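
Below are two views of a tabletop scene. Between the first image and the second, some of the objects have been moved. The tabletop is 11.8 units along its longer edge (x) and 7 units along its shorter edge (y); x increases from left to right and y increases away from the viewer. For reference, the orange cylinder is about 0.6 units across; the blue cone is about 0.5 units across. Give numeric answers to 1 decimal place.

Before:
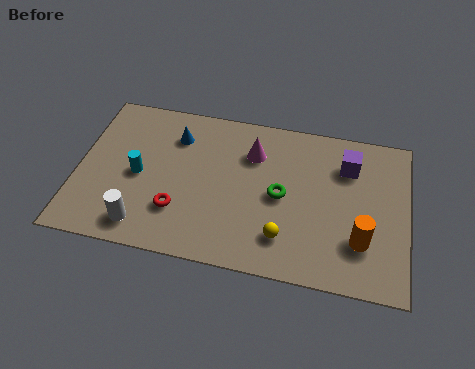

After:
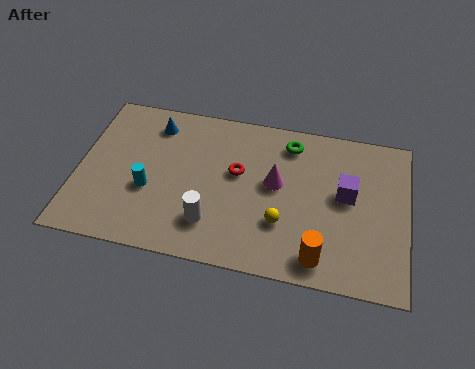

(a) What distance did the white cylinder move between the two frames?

2.5

From (2.5, 1.1) to (4.9, 1.7), the white cylinder covered √(2.4² + 0.6²) ≈ 2.5 units.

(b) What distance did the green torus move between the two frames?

2.4

The green torus moved from about (7.3, 3.4) to (7.5, 5.8), a distance of √(0.2² + 2.4²) ≈ 2.4.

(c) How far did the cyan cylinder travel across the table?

0.7

The cyan cylinder was near (2.2, 3.3) before and (2.6, 2.7) after, so it travelled √(0.4² + 0.6²) ≈ 0.7 units.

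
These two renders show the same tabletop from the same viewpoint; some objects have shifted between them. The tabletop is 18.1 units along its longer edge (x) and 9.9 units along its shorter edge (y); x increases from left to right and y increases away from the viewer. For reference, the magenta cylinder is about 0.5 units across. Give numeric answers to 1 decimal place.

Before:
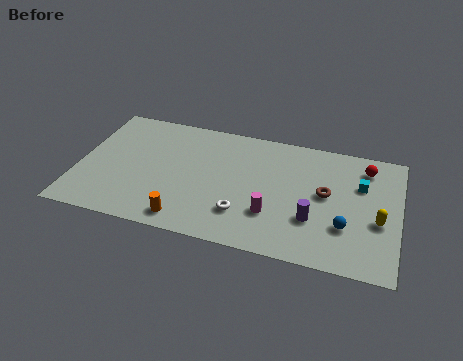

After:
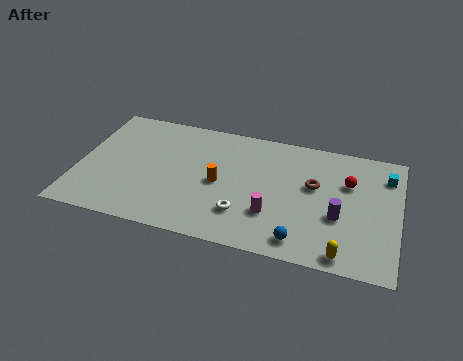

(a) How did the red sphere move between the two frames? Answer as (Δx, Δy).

(-0.9, -1.5)

From the two frames, the red sphere sits at roughly (16.1, 8.1) before and (15.2, 6.6) after.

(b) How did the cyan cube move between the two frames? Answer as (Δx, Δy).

(1.4, 1.1)

From the two frames, the cyan cube sits at roughly (15.9, 6.6) before and (17.3, 7.7) after.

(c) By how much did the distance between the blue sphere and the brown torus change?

+1.9

Before: roughly 2.6 units apart; after: 4.5. That's 1.9 units further apart.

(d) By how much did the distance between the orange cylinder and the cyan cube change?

-1.1

They were about 10.9 units apart before and 9.8 after — 1.1 units closer together.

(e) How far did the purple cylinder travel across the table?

1.5

The purple cylinder was near (13.4, 3.2) before and (14.8, 3.8) after, so it travelled √(1.4² + 0.6²) ≈ 1.5 units.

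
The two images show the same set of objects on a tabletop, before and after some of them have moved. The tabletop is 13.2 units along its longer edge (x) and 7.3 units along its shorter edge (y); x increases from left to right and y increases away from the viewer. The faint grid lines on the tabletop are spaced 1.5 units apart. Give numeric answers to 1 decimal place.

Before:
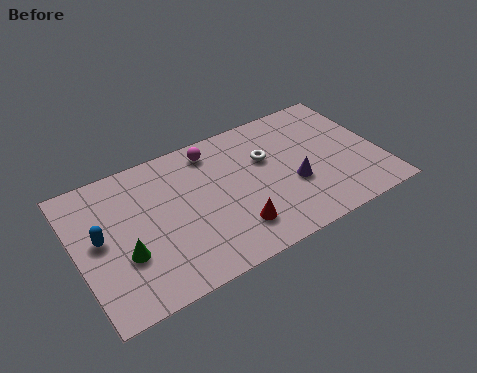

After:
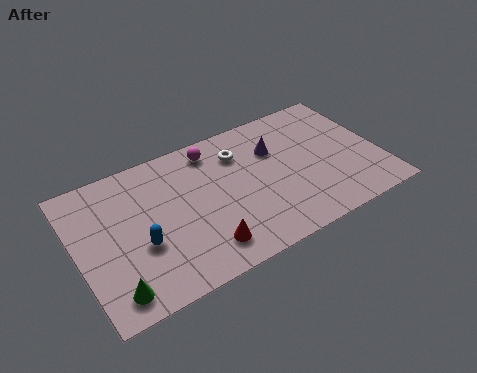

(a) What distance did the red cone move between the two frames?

1.4

The red cone moved from about (6.5, 1.7) to (5.1, 1.4), a distance of √(1.4² + 0.3²) ≈ 1.4.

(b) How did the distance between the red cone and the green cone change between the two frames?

-0.8

The distance was about 4.7 in the first image and 3.9 in the second, so they moved 0.8 units closer together.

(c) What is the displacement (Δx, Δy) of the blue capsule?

(1.6, -1.1)

The blue capsule started near (1.0, 3.9) and ended near (2.6, 2.8).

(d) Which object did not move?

the magenta sphere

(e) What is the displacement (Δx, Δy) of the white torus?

(-1.1, 0.8)

The white torus was at about (8.4, 4.7) and moved to about (7.3, 5.5).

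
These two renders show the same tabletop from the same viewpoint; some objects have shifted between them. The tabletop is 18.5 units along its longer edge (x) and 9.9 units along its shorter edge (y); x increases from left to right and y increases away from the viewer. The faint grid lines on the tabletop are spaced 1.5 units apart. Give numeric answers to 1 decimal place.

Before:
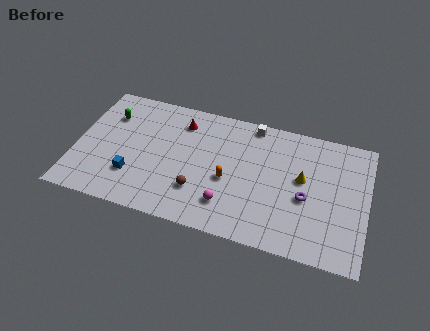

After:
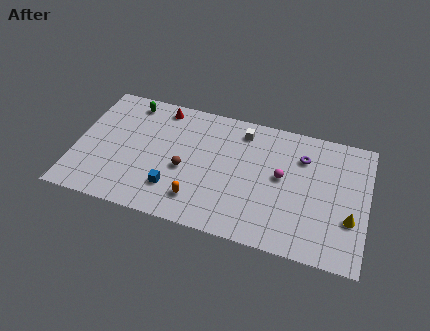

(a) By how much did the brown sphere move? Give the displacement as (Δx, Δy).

(-1.0, 1.4)

From the two frames, the brown sphere sits at roughly (8.0, 2.8) before and (7.0, 4.2) after.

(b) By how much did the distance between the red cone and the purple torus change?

+0.3

Before: roughly 9.0 units apart; after: 9.3. That's 0.3 units further apart.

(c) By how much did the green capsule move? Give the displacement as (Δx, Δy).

(1.2, 1.4)

The green capsule started near (1.9, 7.2) and ended near (3.1, 8.6).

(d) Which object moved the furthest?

the magenta sphere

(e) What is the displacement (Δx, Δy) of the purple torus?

(-0.4, 3.1)

The purple torus was at about (14.7, 4.2) and moved to about (14.3, 7.3).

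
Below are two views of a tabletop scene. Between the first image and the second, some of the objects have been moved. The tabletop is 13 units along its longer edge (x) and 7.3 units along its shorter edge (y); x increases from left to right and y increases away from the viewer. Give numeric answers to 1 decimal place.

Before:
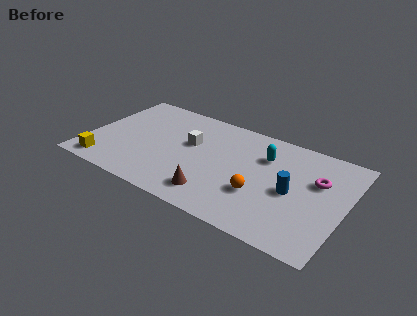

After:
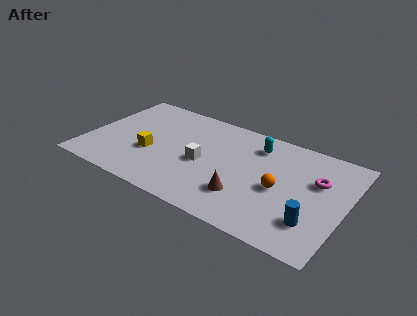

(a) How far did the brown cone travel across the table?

1.5

The brown cone was near (6.8, 1.4) before and (8.2, 2.0) after, so it travelled √(1.4² + 0.6²) ≈ 1.5 units.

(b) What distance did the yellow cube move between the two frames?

2.8

The yellow cube was near (1.2, 1.0) before and (3.3, 2.8) after, so it travelled √(2.1² + 1.8²) ≈ 2.8 units.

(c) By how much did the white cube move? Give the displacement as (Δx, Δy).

(0.8, -1.1)

The white cube started near (5.1, 4.4) and ended near (5.9, 3.3).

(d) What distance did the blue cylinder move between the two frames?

1.9

From (10.4, 3.4) to (11.6, 1.9), the blue cylinder covered √(1.2² + 1.5²) ≈ 1.9 units.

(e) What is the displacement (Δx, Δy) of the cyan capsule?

(-0.5, 0.6)

The cyan capsule was at about (8.8, 5.2) and moved to about (8.3, 5.8).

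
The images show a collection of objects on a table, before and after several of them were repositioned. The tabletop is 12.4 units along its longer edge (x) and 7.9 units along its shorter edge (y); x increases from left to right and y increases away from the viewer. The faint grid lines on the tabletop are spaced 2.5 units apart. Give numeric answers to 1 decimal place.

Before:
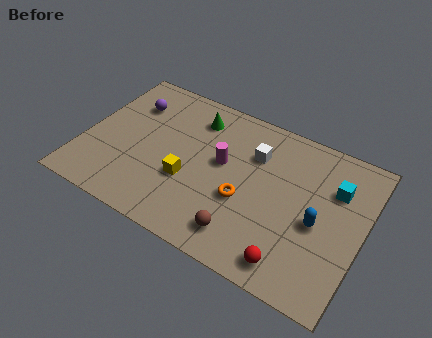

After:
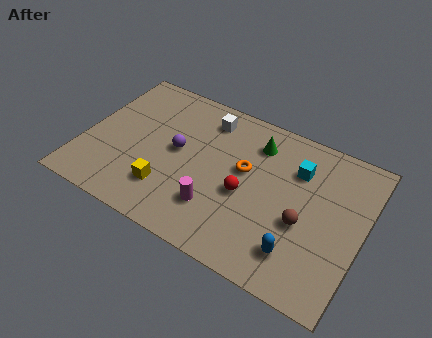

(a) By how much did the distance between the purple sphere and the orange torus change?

-3.2

They were about 6.2 units apart before and 3.0 after — 3.2 units closer together.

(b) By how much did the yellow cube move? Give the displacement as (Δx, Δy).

(-0.8, -0.9)

The yellow cube started near (4.8, 2.9) and ended near (4.0, 2.0).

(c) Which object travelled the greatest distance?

the red sphere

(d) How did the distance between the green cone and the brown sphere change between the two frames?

-1.8

They were about 5.7 units apart before and 3.9 after — 1.8 units closer together.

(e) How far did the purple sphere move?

2.9

The purple sphere was near (1.7, 5.8) before and (4.1, 4.2) after, so it travelled √(2.4² + 1.6²) ≈ 2.9 units.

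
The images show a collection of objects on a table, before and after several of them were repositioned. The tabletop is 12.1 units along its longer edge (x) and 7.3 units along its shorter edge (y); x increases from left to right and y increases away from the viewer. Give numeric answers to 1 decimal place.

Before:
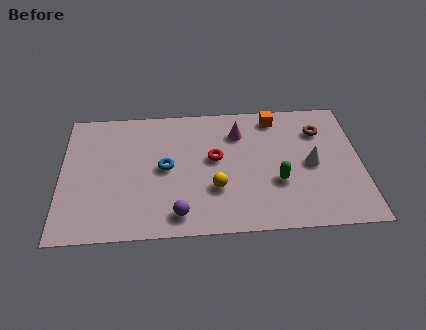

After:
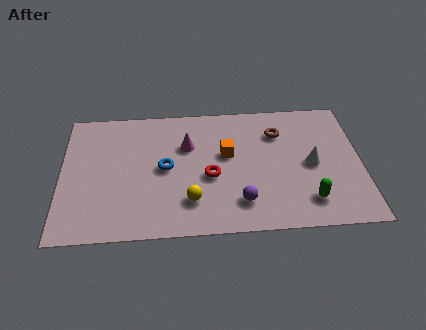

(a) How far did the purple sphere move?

2.5

The purple sphere moved from about (4.7, 1.1) to (7.2, 1.6), a distance of √(2.5² + 0.5²) ≈ 2.5.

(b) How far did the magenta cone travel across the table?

2.2

From (7.2, 5.5) to (5.1, 4.9), the magenta cone covered √(2.1² + 0.6²) ≈ 2.2 units.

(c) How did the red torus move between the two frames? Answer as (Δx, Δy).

(-0.2, -1.0)

The red torus started near (6.2, 4.1) and ended near (6.0, 3.1).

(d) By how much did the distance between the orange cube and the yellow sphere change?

-1.7

The distance was about 4.6 in the first image and 2.9 in the second, so they moved 1.7 units closer together.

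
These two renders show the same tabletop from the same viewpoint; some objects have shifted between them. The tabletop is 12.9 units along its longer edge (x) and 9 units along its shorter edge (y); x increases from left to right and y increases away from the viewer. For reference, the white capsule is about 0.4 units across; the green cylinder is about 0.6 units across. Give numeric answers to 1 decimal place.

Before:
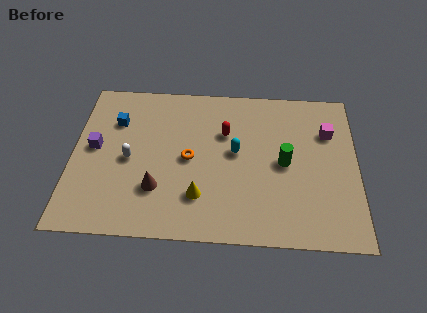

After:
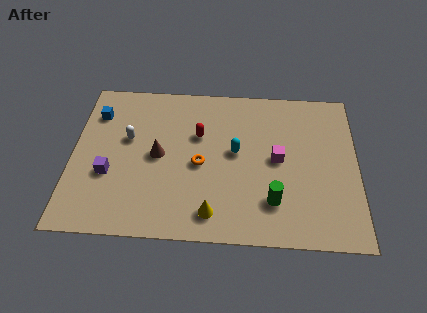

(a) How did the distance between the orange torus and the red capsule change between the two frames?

-0.6

They were about 2.3 units apart before and 1.7 after — 0.6 units closer together.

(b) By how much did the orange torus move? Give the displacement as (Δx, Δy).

(0.5, -0.3)

From the two frames, the orange torus sits at roughly (5.3, 4.4) before and (5.8, 4.1) after.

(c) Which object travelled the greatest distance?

the magenta cube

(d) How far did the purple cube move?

1.7

The purple cube was near (1.0, 4.8) before and (1.7, 3.3) after, so it travelled √(0.7² + 1.5²) ≈ 1.7 units.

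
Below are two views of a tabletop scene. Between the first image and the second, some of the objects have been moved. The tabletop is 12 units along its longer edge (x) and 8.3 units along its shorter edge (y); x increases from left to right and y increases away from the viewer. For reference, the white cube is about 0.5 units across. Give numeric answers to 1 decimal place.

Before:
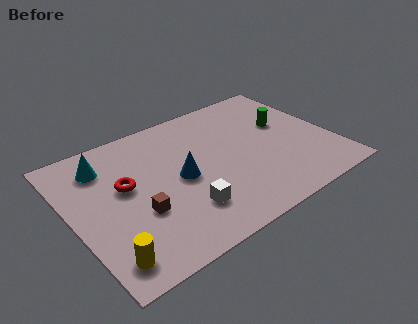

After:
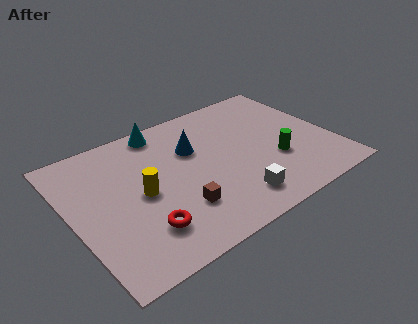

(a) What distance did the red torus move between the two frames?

2.8

The red torus was near (2.5, 4.8) before and (2.8, 2.0) after, so it travelled √(0.3² + 2.8²) ≈ 2.8 units.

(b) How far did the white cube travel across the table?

2.3

From (4.7, 2.1) to (6.9, 1.5), the white cube covered √(2.2² + 0.6²) ≈ 2.3 units.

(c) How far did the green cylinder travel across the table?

2.3

From (10.1, 5.0) to (9.2, 2.9), the green cylinder covered √(0.9² + 2.1²) ≈ 2.3 units.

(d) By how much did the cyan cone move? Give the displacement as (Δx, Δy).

(2.9, 0.9)

The cyan cone was at about (1.8, 6.5) and moved to about (4.7, 7.4).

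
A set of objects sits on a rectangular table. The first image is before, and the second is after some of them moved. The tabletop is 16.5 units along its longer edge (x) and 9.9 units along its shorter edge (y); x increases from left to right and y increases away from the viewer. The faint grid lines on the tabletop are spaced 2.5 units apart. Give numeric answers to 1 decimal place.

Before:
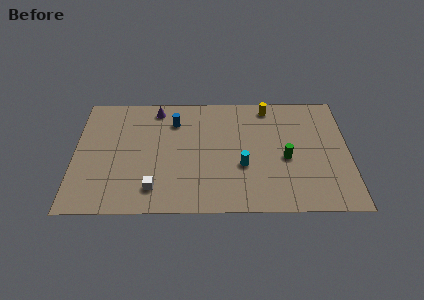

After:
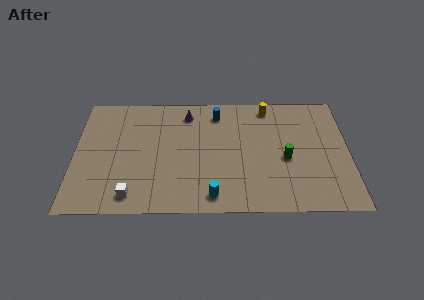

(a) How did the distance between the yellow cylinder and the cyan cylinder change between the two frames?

+2.9

They were about 5.2 units apart before and 8.1 after — 2.9 units further apart.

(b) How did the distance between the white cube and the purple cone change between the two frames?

+0.9

The distance was about 6.7 in the first image and 7.6 in the second, so they moved 0.9 units further apart.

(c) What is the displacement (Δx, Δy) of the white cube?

(-1.3, -0.5)

The white cube was at about (4.8, 1.9) and moved to about (3.5, 1.4).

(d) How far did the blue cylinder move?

2.7

The blue cylinder moved from about (6.0, 7.5) to (8.6, 8.2), a distance of √(2.6² + 0.7²) ≈ 2.7.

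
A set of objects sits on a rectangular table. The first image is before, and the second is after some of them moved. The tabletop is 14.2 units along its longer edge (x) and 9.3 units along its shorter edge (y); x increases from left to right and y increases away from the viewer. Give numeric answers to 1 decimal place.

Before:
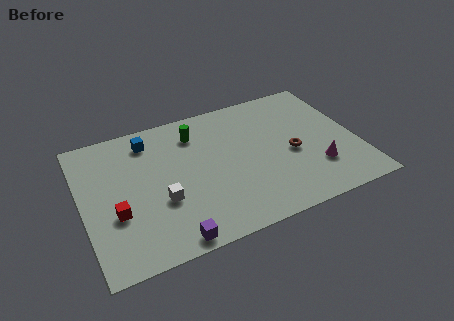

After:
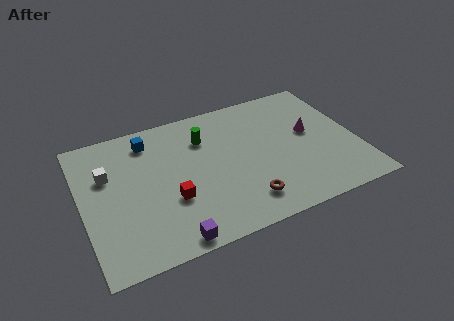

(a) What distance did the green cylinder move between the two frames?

0.6

The green cylinder moved from about (6.1, 7.3) to (6.5, 6.8), a distance of √(0.4² + 0.5²) ≈ 0.6.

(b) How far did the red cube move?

2.8

The red cube was near (1.6, 3.4) before and (4.4, 3.3) after, so it travelled √(2.8² + 0.1²) ≈ 2.8 units.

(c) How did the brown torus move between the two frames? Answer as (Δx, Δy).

(-2.8, -2.3)

The brown torus started near (10.8, 4.1) and ended near (8.0, 1.8).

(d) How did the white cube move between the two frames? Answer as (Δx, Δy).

(-2.5, 2.7)

From the two frames, the white cube sits at roughly (3.9, 3.4) before and (1.4, 6.1) after.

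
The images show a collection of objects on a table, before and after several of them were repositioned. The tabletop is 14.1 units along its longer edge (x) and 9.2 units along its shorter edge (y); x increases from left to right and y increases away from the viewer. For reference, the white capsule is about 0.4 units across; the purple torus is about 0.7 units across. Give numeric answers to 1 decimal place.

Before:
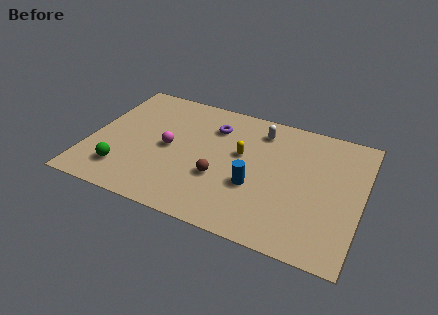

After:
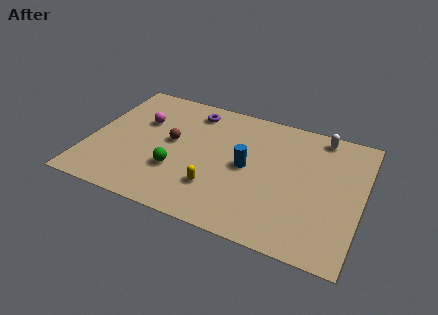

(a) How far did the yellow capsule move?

3.1

The yellow capsule was near (7.8, 5.4) before and (6.8, 2.5) after, so it travelled √(1.0² + 2.9²) ≈ 3.1 units.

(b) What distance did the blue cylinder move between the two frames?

1.3

From (8.7, 3.4) to (8.2, 4.6), the blue cylinder covered √(0.5² + 1.2²) ≈ 1.3 units.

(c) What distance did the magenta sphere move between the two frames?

2.2

From (4.1, 4.5) to (2.5, 6.0), the magenta sphere covered √(1.6² + 1.5²) ≈ 2.2 units.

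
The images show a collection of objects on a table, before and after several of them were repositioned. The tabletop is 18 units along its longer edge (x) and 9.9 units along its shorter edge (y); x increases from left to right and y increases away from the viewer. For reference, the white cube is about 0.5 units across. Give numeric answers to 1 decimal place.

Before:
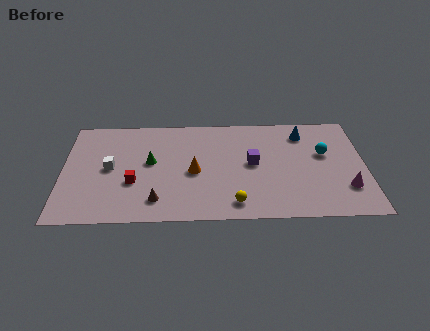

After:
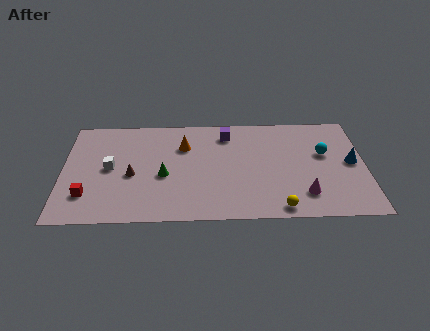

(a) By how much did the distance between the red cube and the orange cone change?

+3.6

Before: roughly 3.7 units apart; after: 7.3. That's 3.6 units further apart.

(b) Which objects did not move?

the cyan sphere and the white cube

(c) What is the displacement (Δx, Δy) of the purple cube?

(-1.5, 2.9)

The purple cube started near (11.3, 5.2) and ended near (9.8, 8.1).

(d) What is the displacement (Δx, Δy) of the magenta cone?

(-2.5, -0.5)

The magenta cone was at about (16.8, 2.7) and moved to about (14.3, 2.2).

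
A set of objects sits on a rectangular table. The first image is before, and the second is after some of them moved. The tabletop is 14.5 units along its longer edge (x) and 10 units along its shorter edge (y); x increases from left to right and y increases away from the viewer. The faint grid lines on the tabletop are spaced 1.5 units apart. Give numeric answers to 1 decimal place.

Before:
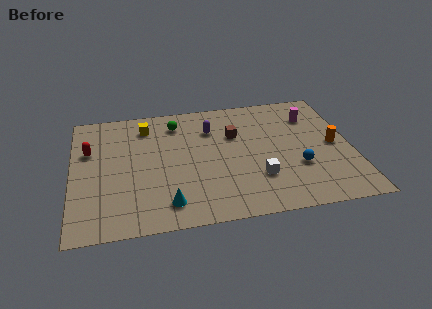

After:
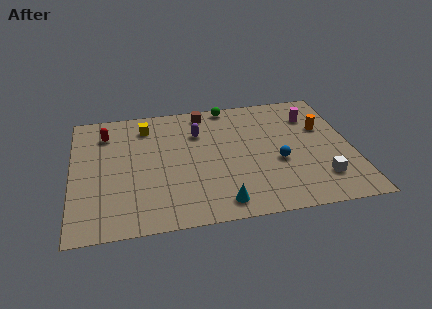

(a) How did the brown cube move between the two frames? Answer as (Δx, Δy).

(-1.5, 2.2)

From the two frames, the brown cube sits at roughly (8.5, 6.6) before and (7.0, 8.8) after.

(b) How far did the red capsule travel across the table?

1.6

The red capsule moved from about (0.9, 6.5) to (1.8, 7.8), a distance of √(0.9² + 1.3²) ≈ 1.6.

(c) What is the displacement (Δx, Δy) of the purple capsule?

(-0.7, -0.2)

From the two frames, the purple capsule sits at roughly (7.3, 7.3) before and (6.6, 7.1) after.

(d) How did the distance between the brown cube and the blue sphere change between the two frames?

+1.5

The distance was about 4.5 in the first image and 6.0 in the second, so they moved 1.5 units further apart.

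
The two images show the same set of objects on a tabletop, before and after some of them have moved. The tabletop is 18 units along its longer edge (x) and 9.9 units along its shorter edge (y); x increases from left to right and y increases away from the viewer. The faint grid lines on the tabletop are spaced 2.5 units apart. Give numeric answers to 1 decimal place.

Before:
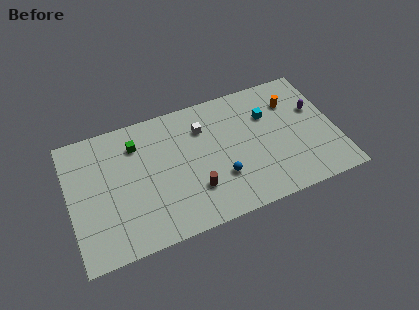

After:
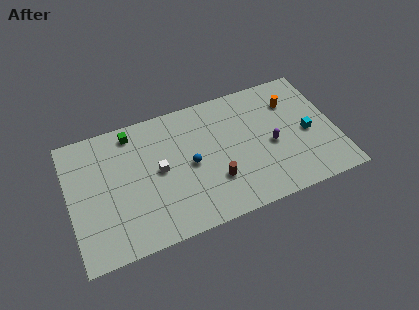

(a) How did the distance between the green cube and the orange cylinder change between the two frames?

+0.3

The distance was about 10.6 in the first image and 10.9 in the second, so they moved 0.3 units further apart.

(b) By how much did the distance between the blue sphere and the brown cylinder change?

+0.5

The distance was about 1.8 in the first image and 2.3 in the second, so they moved 0.5 units further apart.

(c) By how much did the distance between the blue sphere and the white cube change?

-2.2

They were about 4.3 units apart before and 2.1 after — 2.2 units closer together.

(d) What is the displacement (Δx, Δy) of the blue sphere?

(-1.9, 1.7)

From the two frames, the blue sphere sits at roughly (10.0, 3.1) before and (8.1, 4.8) after.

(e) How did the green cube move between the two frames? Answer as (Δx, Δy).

(-0.2, 1.0)

The green cube started near (4.7, 7.6) and ended near (4.5, 8.6).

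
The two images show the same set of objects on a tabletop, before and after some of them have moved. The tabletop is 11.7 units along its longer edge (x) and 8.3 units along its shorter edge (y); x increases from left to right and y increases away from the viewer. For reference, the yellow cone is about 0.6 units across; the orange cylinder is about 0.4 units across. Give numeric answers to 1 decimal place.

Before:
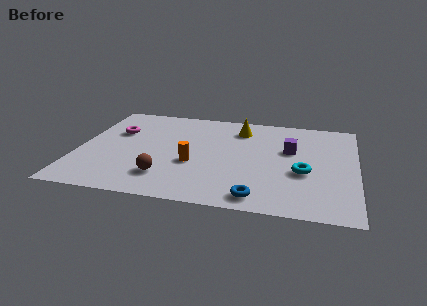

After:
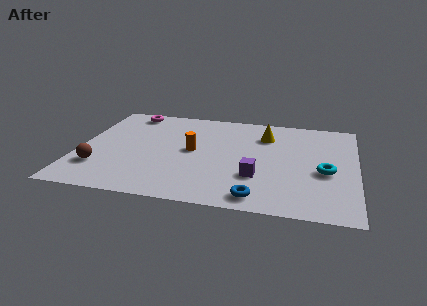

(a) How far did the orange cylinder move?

1.1

From (4.9, 3.2) to (4.8, 4.3), the orange cylinder covered √(0.1² + 1.1²) ≈ 1.1 units.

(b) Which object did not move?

the blue torus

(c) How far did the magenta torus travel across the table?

1.9

From (1.5, 5.4) to (1.9, 7.3), the magenta torus covered √(0.4² + 1.9²) ≈ 1.9 units.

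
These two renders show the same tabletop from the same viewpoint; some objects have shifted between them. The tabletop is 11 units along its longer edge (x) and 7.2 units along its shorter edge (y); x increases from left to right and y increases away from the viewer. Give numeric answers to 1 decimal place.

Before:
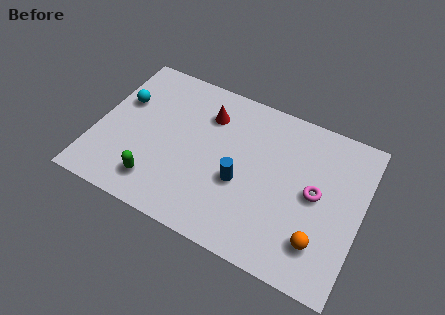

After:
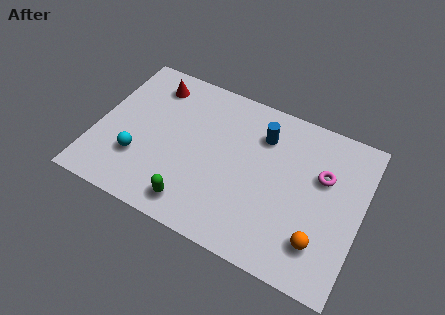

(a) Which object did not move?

the orange sphere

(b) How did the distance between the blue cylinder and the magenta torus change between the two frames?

-0.4

The distance was about 3.1 in the first image and 2.7 in the second, so they moved 0.4 units closer together.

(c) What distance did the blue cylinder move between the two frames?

2.6

The blue cylinder moved from about (6.1, 2.9) to (6.7, 5.4), a distance of √(0.6² + 2.5²) ≈ 2.6.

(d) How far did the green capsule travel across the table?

1.6

The green capsule was near (2.8, 1.4) before and (4.4, 1.1) after, so it travelled √(1.6² + 0.3²) ≈ 1.6 units.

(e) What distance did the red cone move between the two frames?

2.5

From (4.4, 5.4) to (2.0, 5.9), the red cone covered √(2.4² + 0.5²) ≈ 2.5 units.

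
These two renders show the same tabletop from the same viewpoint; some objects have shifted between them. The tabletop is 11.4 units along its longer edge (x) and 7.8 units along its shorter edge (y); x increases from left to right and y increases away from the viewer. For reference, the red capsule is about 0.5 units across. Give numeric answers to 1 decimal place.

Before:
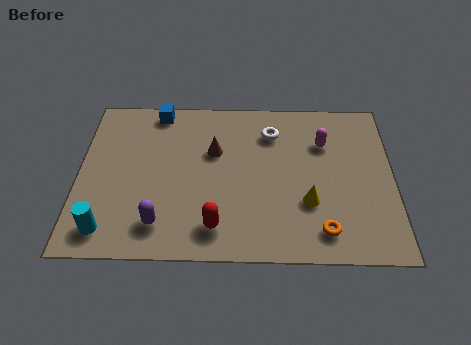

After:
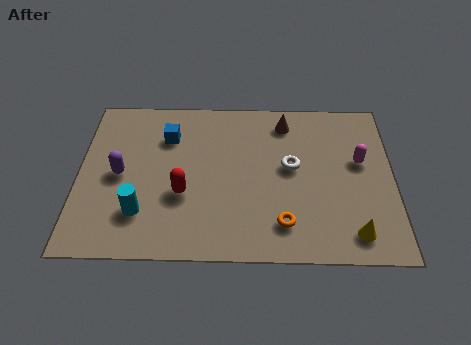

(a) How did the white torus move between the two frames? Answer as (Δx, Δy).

(0.7, -1.7)

The white torus was at about (7.0, 6.0) and moved to about (7.7, 4.3).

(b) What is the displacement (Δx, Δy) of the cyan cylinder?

(1.2, 0.8)

From the two frames, the cyan cylinder sits at roughly (1.1, 1.2) before and (2.3, 2.0) after.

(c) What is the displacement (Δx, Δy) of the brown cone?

(2.6, 1.5)

The brown cone was at about (4.9, 5.0) and moved to about (7.5, 6.5).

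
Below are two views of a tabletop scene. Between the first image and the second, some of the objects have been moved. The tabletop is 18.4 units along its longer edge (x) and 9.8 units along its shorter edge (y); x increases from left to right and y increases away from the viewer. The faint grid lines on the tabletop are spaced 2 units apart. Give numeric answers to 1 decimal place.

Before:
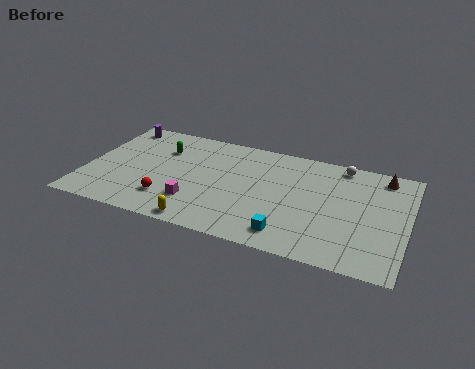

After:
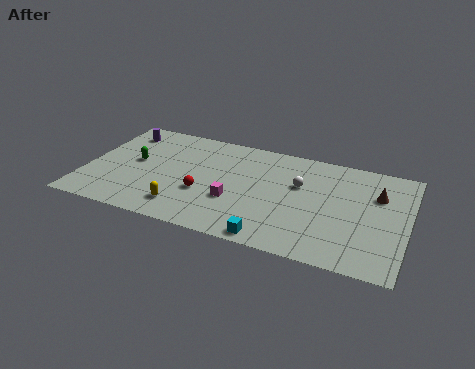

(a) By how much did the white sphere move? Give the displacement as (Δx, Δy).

(-2.2, -2.6)

From the two frames, the white sphere sits at roughly (14.4, 8.8) before and (12.2, 6.2) after.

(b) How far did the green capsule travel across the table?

2.2

The green capsule was near (4.1, 7.0) before and (2.7, 5.3) after, so it travelled √(1.4² + 1.7²) ≈ 2.2 units.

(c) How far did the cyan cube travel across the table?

1.1

From (12.0, 1.6) to (11.1, 0.9), the cyan cube covered √(0.9² + 0.7²) ≈ 1.1 units.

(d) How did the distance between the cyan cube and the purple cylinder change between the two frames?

-0.9

They were about 12.8 units apart before and 11.9 after — 0.9 units closer together.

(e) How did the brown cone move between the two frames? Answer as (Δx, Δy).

(-0.2, -1.8)

The brown cone was at about (16.8, 8.5) and moved to about (16.6, 6.7).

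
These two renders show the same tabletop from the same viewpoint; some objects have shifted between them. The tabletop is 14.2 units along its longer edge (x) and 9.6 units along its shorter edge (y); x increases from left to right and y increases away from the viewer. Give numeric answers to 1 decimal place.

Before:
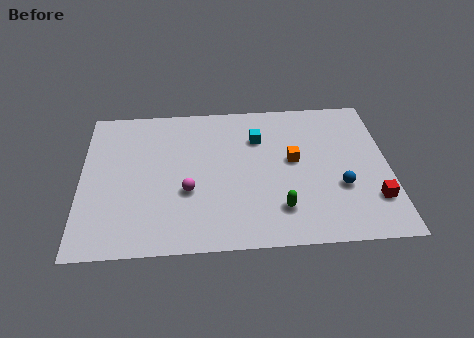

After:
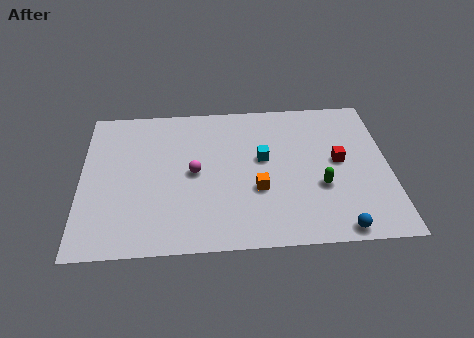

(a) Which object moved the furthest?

the red cube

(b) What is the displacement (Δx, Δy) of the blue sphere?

(-0.2, -2.6)

From the two frames, the blue sphere sits at roughly (11.9, 3.4) before and (11.7, 0.8) after.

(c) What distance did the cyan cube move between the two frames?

1.4

The cyan cube moved from about (8.2, 6.9) to (8.4, 5.5), a distance of √(0.2² + 1.4²) ≈ 1.4.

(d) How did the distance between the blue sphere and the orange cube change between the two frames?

+1.7

They were about 2.8 units apart before and 4.5 after — 1.7 units further apart.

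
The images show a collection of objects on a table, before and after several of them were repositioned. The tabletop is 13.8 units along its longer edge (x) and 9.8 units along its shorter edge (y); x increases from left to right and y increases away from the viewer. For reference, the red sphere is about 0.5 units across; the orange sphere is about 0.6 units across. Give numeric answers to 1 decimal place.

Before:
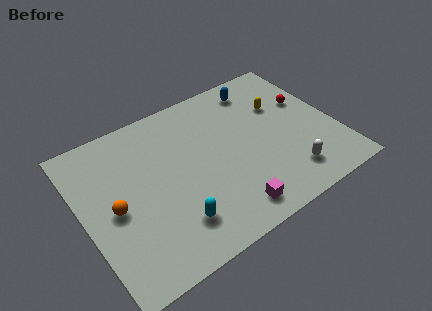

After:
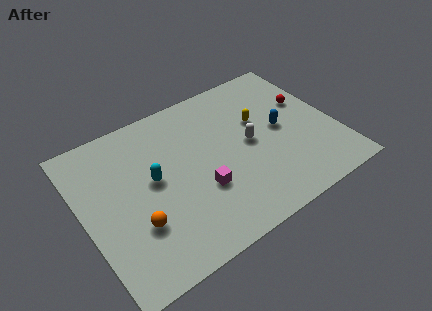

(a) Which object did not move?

the red sphere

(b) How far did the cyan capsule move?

3.2

The cyan capsule was near (4.4, 2.2) before and (3.8, 5.3) after, so it travelled √(0.6² + 3.1²) ≈ 3.2 units.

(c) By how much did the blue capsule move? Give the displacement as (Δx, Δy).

(0.6, -3.3)

From the two frames, the blue capsule sits at roughly (10.3, 8.3) before and (10.9, 5.0) after.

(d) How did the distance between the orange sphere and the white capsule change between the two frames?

-2.7

They were about 9.5 units apart before and 6.8 after — 2.7 units closer together.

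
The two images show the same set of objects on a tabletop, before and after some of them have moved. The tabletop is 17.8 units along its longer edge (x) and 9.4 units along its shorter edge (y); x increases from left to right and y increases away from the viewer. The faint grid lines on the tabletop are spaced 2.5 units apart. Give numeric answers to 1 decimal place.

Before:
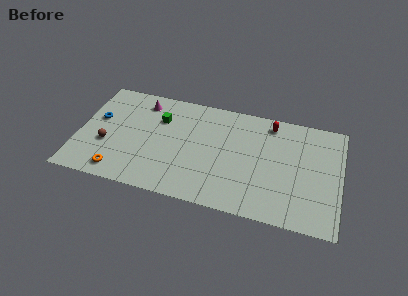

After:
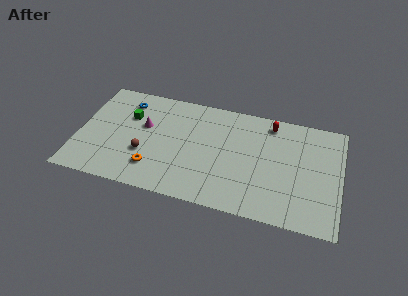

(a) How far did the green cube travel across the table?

2.1

The green cube moved from about (5.4, 6.6) to (3.3, 6.3), a distance of √(2.1² + 0.3²) ≈ 2.1.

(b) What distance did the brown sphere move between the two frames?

2.6

The brown sphere moved from about (2.0, 3.5) to (4.6, 3.3), a distance of √(2.6² + 0.2²) ≈ 2.6.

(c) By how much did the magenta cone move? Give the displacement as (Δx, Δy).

(0.3, -2.1)

The magenta cone was at about (4.1, 7.8) and moved to about (4.4, 5.7).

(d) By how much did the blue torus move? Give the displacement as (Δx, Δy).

(1.8, 2.0)

The blue torus started near (1.2, 5.6) and ended near (3.0, 7.6).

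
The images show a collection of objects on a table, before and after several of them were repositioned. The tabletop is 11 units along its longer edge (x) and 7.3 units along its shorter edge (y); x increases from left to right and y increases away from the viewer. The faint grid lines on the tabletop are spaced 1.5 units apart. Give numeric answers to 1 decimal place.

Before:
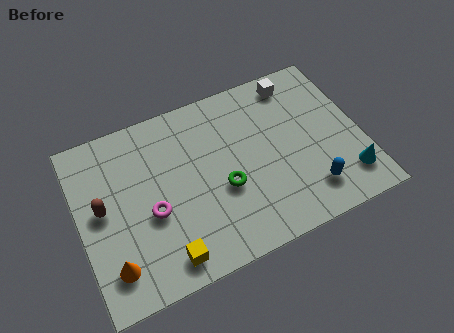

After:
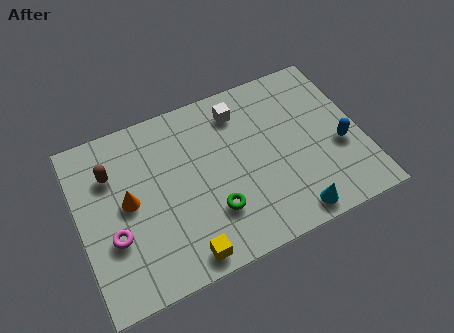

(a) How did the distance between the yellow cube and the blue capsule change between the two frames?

+1.0

The distance was about 5.7 in the first image and 6.7 in the second, so they moved 1.0 units further apart.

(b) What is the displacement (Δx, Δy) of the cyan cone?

(-2.3, -0.7)

The cyan cone was at about (10.2, 1.5) and moved to about (7.9, 0.8).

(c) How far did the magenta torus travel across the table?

1.6

The magenta torus was near (2.7, 3.0) before and (1.2, 2.6) after, so it travelled √(1.5² + 0.4²) ≈ 1.6 units.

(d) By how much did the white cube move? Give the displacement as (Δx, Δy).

(-2.3, -0.4)

The white cube was at about (8.8, 6.3) and moved to about (6.5, 5.9).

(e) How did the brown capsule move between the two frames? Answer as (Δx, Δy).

(0.5, 1.3)

The brown capsule was at about (0.9, 3.9) and moved to about (1.4, 5.2).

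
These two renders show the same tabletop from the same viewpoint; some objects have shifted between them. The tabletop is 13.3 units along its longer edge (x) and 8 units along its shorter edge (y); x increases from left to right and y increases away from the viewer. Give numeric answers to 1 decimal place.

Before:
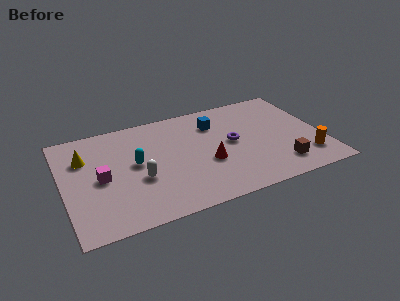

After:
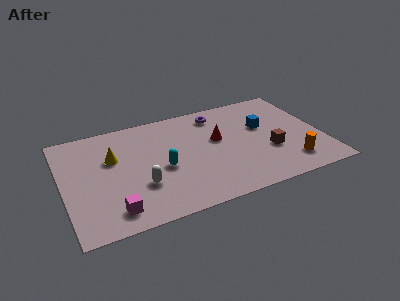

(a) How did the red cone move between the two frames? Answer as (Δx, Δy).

(0.7, 1.6)

The red cone was at about (7.3, 3.1) and moved to about (8.0, 4.7).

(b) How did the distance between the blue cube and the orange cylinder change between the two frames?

-2.6

The distance was about 6.0 in the first image and 3.4 in the second, so they moved 2.6 units closer together.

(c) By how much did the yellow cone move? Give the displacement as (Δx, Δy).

(1.4, -0.5)

The yellow cone started near (1.2, 5.6) and ended near (2.6, 5.1).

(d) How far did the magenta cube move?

2.5

From (1.9, 3.8) to (2.3, 1.3), the magenta cube covered √(0.4² + 2.5²) ≈ 2.5 units.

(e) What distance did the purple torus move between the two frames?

2.5

From (8.7, 4.2) to (8.2, 6.7), the purple torus covered √(0.5² + 2.5²) ≈ 2.5 units.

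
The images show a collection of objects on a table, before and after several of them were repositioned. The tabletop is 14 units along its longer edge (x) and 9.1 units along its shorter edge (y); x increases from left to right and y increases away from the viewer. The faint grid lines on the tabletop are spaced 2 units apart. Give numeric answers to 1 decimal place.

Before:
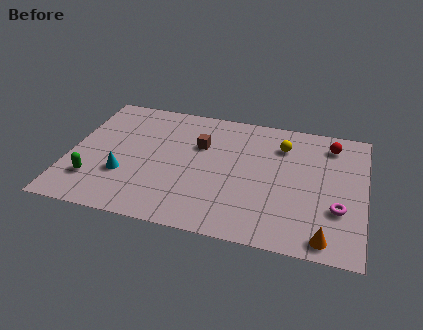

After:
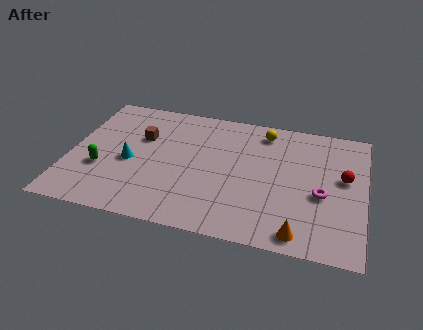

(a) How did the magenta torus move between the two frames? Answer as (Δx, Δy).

(-0.8, 0.8)

The magenta torus was at about (12.8, 3.0) and moved to about (12.0, 3.8).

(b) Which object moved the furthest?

the brown cube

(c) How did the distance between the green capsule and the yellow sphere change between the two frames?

-1.1

They were about 9.8 units apart before and 8.7 after — 1.1 units closer together.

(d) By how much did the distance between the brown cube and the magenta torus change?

+1.6

Before: roughly 7.3 units apart; after: 8.9. That's 1.6 units further apart.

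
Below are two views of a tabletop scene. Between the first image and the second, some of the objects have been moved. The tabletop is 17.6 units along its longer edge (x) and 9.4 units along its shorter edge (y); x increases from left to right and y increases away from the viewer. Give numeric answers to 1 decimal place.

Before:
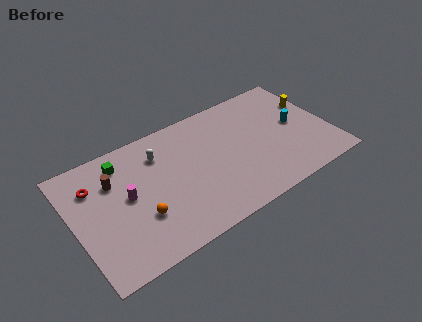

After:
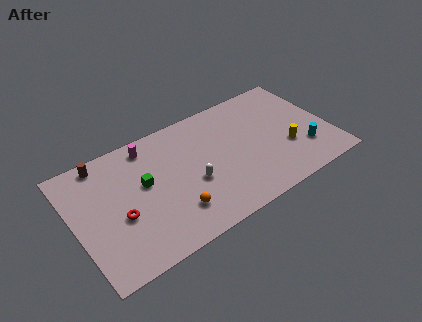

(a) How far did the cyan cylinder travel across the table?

2.3

The cyan cylinder was near (15.4, 4.9) before and (15.6, 2.6) after, so it travelled √(0.2² + 2.3²) ≈ 2.3 units.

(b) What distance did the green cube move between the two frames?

2.6

The green cube was near (3.6, 7.7) before and (4.8, 5.4) after, so it travelled √(1.2² + 2.3²) ≈ 2.6 units.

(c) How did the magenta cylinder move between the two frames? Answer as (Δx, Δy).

(1.9, 3.1)

The magenta cylinder started near (3.6, 5.0) and ended near (5.5, 8.1).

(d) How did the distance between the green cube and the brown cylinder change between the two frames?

+2.5

They were about 1.3 units apart before and 3.8 after — 2.5 units further apart.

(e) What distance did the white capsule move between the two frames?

3.8

The white capsule was near (6.1, 7.1) before and (7.9, 3.8) after, so it travelled √(1.8² + 3.3²) ≈ 3.8 units.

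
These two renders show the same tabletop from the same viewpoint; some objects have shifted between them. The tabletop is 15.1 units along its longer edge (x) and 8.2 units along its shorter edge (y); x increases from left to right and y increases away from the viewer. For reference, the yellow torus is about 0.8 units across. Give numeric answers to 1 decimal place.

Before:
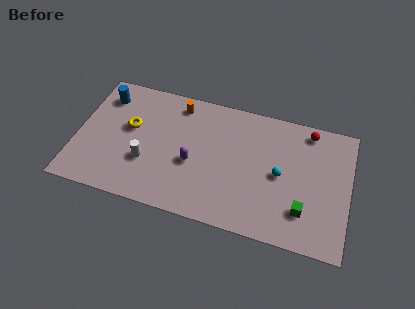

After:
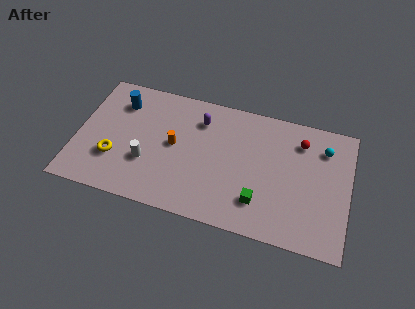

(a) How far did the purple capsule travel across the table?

2.9

From (6.5, 3.4) to (6.7, 6.3), the purple capsule covered √(0.2² + 2.9²) ≈ 2.9 units.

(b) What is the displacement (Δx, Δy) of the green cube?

(-2.4, -0.1)

The green cube started near (12.7, 2.1) and ended near (10.3, 2.0).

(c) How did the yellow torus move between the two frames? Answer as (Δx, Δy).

(-0.7, -2.2)

The yellow torus started near (2.9, 4.8) and ended near (2.2, 2.6).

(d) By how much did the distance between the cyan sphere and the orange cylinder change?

+1.8

Before: roughly 6.6 units apart; after: 8.4. That's 1.8 units further apart.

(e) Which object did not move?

the white cylinder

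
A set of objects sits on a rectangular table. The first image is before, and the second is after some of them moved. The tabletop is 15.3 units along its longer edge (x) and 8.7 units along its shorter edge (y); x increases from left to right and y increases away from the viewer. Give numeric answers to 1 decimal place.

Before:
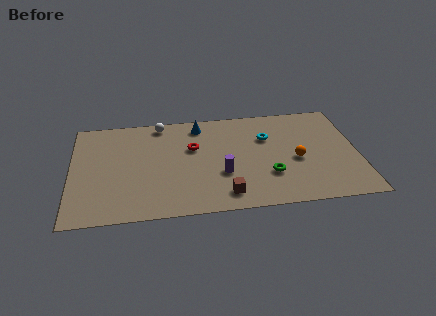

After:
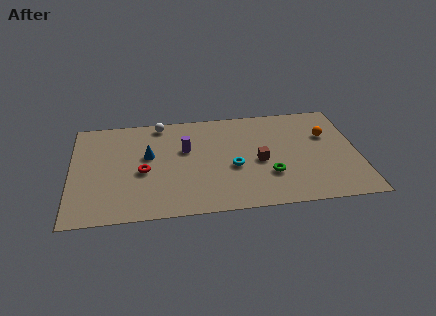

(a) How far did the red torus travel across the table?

3.2

The red torus was near (6.5, 5.5) before and (3.8, 3.8) after, so it travelled √(2.7² + 1.7²) ≈ 3.2 units.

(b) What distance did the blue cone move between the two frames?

3.6

The blue cone moved from about (6.9, 7.4) to (4.1, 5.1), a distance of √(2.8² + 2.3²) ≈ 3.6.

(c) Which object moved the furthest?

the blue cone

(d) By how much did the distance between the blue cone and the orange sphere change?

+3.4

They were about 6.2 units apart before and 9.6 after — 3.4 units further apart.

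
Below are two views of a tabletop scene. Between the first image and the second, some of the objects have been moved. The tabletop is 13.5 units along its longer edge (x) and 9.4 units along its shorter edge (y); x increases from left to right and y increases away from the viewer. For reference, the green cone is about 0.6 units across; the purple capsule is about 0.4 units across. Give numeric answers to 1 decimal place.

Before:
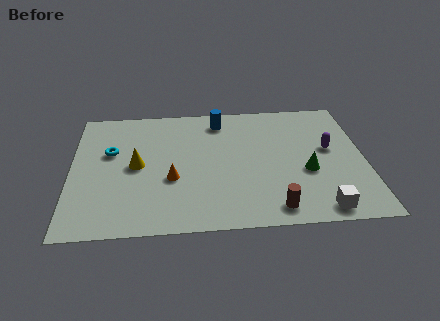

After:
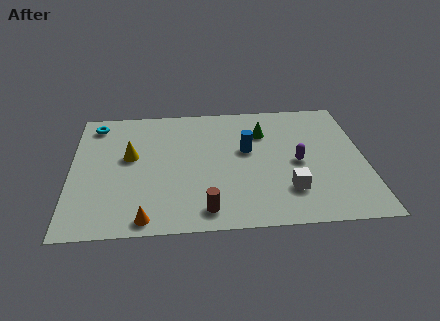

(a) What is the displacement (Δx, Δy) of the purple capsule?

(-1.5, -0.9)

From the two frames, the purple capsule sits at roughly (11.9, 5.3) before and (10.4, 4.4) after.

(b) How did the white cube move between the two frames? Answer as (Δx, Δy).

(-1.4, 1.4)

The white cube was at about (11.3, 1.0) and moved to about (9.9, 2.4).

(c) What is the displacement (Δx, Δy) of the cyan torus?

(-0.7, 2.2)

The cyan torus was at about (1.8, 5.8) and moved to about (1.1, 8.0).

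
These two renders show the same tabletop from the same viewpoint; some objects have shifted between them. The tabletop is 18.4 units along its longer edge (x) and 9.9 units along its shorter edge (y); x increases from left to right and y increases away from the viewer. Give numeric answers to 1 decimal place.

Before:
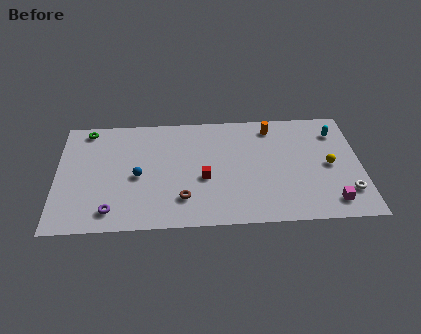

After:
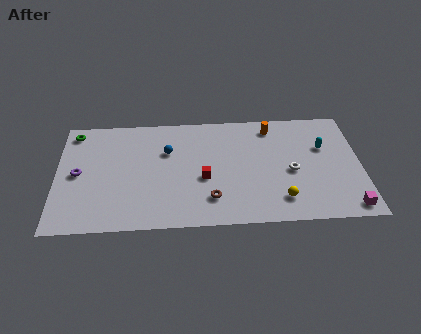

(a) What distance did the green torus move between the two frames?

0.8

The green torus was near (1.8, 8.8) before and (1.0, 8.6) after, so it travelled √(0.8² + 0.2²) ≈ 0.8 units.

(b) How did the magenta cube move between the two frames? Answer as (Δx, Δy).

(1.0, -0.5)

The magenta cube was at about (16.5, 1.6) and moved to about (17.5, 1.1).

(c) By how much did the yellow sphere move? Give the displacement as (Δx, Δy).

(-3.0, -2.8)

The yellow sphere was at about (16.5, 4.8) and moved to about (13.5, 2.0).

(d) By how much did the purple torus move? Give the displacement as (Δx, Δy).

(-2.0, 3.3)

The purple torus started near (3.3, 1.6) and ended near (1.3, 4.9).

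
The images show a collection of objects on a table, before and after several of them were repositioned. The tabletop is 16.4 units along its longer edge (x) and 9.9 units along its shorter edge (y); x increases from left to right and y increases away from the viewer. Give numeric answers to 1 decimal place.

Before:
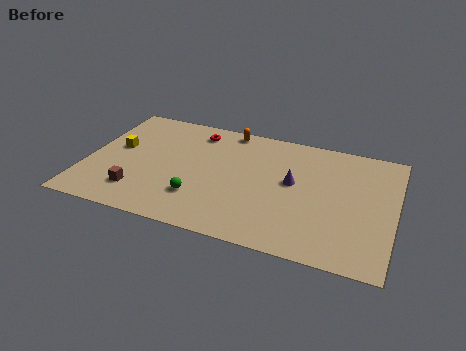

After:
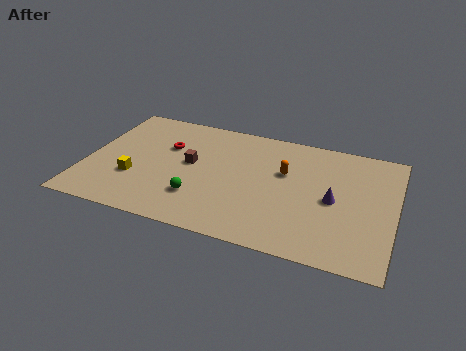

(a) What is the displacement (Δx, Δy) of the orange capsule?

(3.3, -2.8)

The orange capsule was at about (7.2, 9.0) and moved to about (10.5, 6.2).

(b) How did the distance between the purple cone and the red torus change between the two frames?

+3.1

They were about 6.2 units apart before and 9.3 after — 3.1 units further apart.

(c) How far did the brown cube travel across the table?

4.1

From (3.0, 2.2) to (5.5, 5.4), the brown cube covered √(2.5² + 3.2²) ≈ 4.1 units.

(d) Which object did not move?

the green sphere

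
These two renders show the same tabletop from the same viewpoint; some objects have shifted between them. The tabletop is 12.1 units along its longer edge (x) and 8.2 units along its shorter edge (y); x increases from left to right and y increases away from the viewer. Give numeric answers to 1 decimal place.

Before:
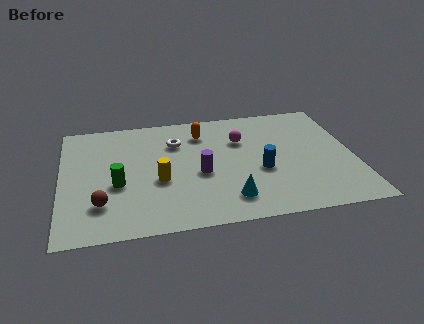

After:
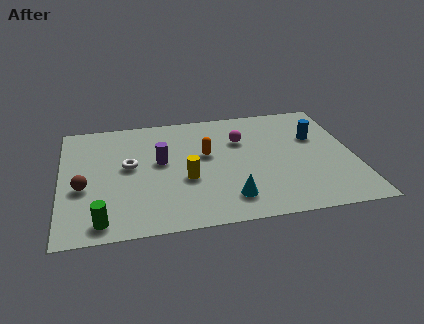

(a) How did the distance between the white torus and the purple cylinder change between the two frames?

-1.3

Before: roughly 2.6 units apart; after: 1.3. That's 1.3 units closer together.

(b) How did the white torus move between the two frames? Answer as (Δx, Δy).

(-2.0, -1.4)

The white torus started near (4.8, 5.9) and ended near (2.8, 4.5).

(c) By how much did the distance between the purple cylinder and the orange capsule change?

-1.0

They were about 2.9 units apart before and 1.9 after — 1.0 units closer together.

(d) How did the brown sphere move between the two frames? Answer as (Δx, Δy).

(-0.7, 1.2)

The brown sphere was at about (1.6, 2.1) and moved to about (0.9, 3.3).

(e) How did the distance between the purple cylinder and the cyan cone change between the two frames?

+1.8

They were about 2.2 units apart before and 4.0 after — 1.8 units further apart.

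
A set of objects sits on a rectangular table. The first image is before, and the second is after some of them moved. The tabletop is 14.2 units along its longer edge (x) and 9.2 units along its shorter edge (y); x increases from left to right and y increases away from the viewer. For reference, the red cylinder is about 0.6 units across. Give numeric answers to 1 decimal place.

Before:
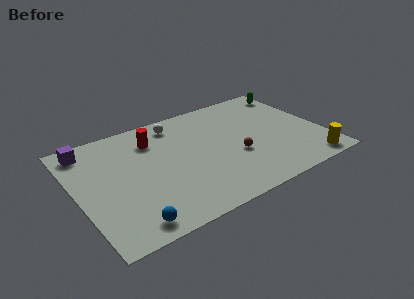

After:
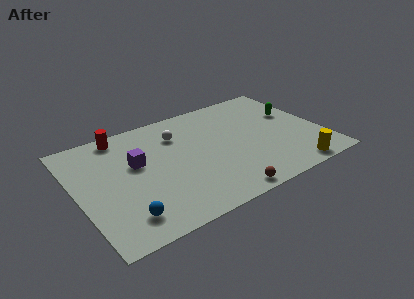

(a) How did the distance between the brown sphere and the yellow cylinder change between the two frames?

-0.4

The distance was about 4.6 in the first image and 4.2 in the second, so they moved 0.4 units closer together.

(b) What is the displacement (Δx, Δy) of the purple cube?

(2.5, -2.4)

The purple cube started near (1.0, 7.9) and ended near (3.5, 5.5).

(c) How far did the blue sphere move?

0.6

The blue sphere was near (2.4, 1.1) before and (2.2, 1.7) after, so it travelled √(0.2² + 0.6²) ≈ 0.6 units.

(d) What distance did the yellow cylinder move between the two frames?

1.0

The yellow cylinder was near (12.9, 1.0) before and (11.9, 0.9) after, so it travelled √(1.0² + 0.1²) ≈ 1.0 units.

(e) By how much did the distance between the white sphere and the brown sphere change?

+1.1

Before: roughly 5.1 units apart; after: 6.2. That's 1.1 units further apart.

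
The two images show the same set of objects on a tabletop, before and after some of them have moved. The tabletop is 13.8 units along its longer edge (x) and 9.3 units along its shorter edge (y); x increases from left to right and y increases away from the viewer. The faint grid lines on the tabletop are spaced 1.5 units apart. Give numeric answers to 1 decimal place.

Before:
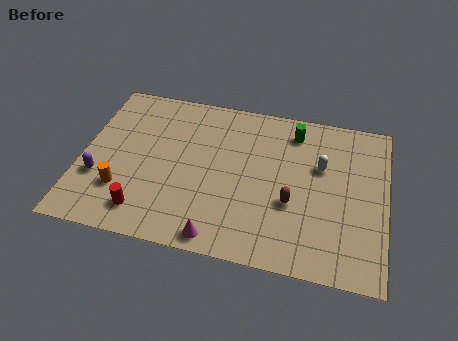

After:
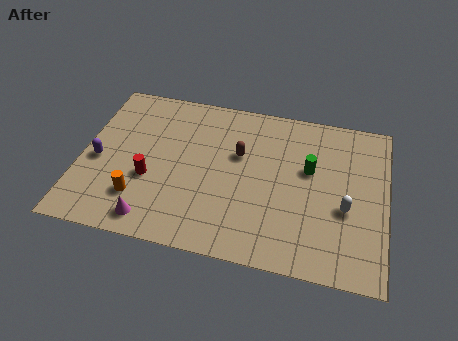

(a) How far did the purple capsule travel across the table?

1.0

The purple capsule was near (0.9, 3.1) before and (0.8, 4.1) after, so it travelled √(0.1² + 1.0²) ≈ 1.0 units.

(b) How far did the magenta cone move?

3.0

The magenta cone was near (6.5, 0.9) before and (3.5, 1.2) after, so it travelled √(3.0² + 0.3²) ≈ 3.0 units.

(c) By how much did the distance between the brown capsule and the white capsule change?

+2.6

Before: roughly 2.7 units apart; after: 5.3. That's 2.6 units further apart.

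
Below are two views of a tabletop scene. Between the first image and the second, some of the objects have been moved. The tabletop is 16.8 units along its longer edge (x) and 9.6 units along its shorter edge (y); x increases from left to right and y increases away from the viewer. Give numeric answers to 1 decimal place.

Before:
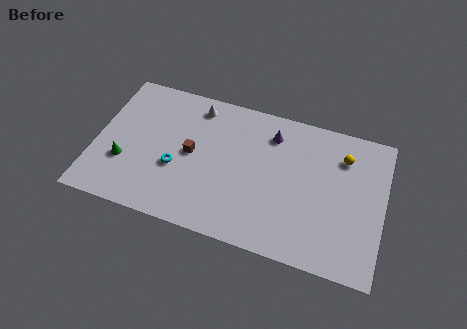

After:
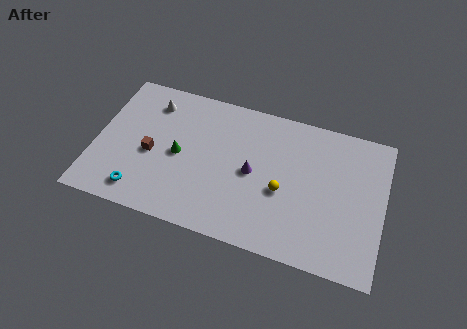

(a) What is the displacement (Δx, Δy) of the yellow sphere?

(-3.3, -3.3)

From the two frames, the yellow sphere sits at roughly (14.3, 7.3) before and (11.0, 4.0) after.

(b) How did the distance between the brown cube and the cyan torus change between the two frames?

+1.3

The distance was about 1.4 in the first image and 2.7 in the second, so they moved 1.3 units further apart.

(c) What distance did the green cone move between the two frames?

3.4

From (1.8, 3.2) to (4.9, 4.6), the green cone covered √(3.1² + 1.4²) ≈ 3.4 units.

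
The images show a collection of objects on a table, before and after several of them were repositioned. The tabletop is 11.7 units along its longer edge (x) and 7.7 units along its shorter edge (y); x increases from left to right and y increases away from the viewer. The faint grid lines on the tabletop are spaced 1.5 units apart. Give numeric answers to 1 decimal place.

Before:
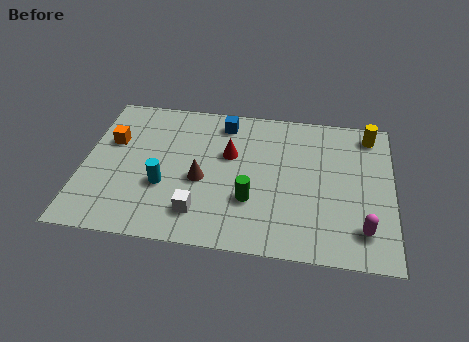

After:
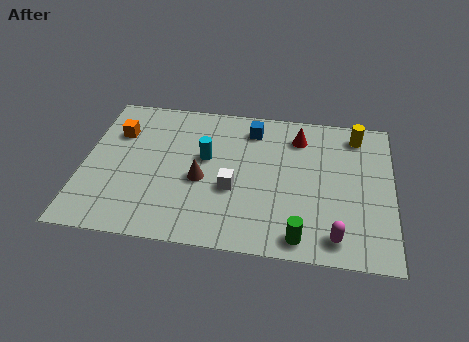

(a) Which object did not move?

the brown cone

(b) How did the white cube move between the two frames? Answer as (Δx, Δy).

(1.2, 1.4)

From the two frames, the white cube sits at roughly (4.5, 1.6) before and (5.7, 3.0) after.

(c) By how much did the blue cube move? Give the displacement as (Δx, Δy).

(1.1, -0.2)

The blue cube was at about (5.2, 6.5) and moved to about (6.3, 6.3).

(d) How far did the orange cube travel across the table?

0.5

From (1.0, 4.9) to (1.2, 5.4), the orange cube covered √(0.2² + 0.5²) ≈ 0.5 units.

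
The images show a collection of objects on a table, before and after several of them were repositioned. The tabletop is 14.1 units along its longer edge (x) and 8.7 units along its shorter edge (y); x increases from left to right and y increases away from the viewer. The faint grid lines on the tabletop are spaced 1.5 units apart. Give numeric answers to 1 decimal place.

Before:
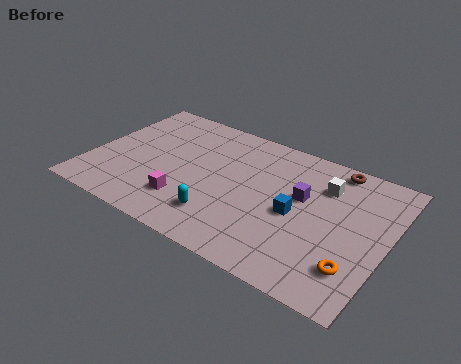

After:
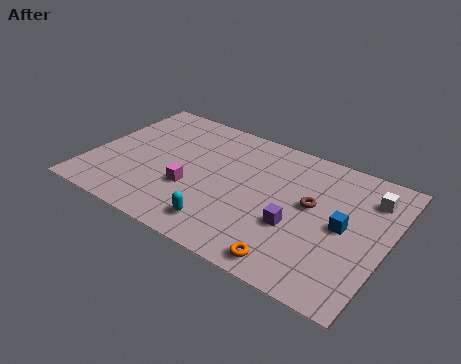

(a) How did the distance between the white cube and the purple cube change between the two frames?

+3.1

Before: roughly 1.5 units apart; after: 4.6. That's 3.1 units further apart.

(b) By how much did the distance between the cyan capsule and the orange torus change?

-2.9

The distance was about 6.3 in the first image and 3.4 in the second, so they moved 2.9 units closer together.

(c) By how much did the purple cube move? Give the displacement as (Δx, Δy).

(0.0, -2.0)

From the two frames, the purple cube sits at roughly (10.0, 5.2) before and (10.0, 3.2) after.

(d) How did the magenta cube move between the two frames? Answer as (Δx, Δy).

(0.1, 0.9)

From the two frames, the magenta cube sits at roughly (4.9, 2.2) before and (5.0, 3.1) after.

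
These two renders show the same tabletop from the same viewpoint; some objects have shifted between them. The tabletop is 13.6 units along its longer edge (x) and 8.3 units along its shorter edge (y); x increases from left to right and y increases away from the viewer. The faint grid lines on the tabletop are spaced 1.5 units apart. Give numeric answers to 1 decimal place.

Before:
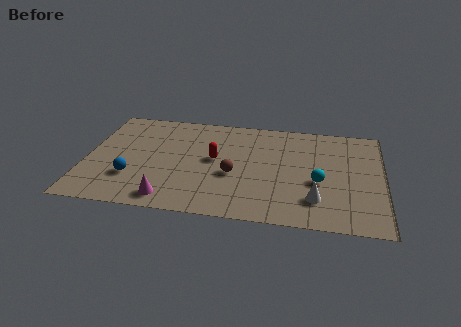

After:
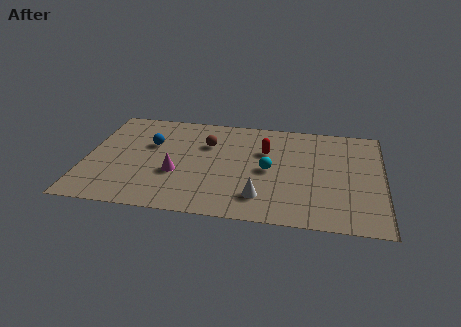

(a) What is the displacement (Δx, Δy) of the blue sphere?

(0.7, 2.8)

From the two frames, the blue sphere sits at roughly (2.2, 2.5) before and (2.9, 5.3) after.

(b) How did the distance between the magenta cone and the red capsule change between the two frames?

+0.8

They were about 3.9 units apart before and 4.7 after — 0.8 units further apart.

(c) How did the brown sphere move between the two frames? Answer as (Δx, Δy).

(-1.3, 2.3)

The brown sphere started near (6.8, 3.4) and ended near (5.5, 5.7).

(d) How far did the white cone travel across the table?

2.5

From (10.6, 2.0) to (8.1, 1.8), the white cone covered √(2.5² + 0.2²) ≈ 2.5 units.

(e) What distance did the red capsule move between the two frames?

2.5

From (5.9, 4.5) to (8.2, 5.5), the red capsule covered √(2.3² + 1.0²) ≈ 2.5 units.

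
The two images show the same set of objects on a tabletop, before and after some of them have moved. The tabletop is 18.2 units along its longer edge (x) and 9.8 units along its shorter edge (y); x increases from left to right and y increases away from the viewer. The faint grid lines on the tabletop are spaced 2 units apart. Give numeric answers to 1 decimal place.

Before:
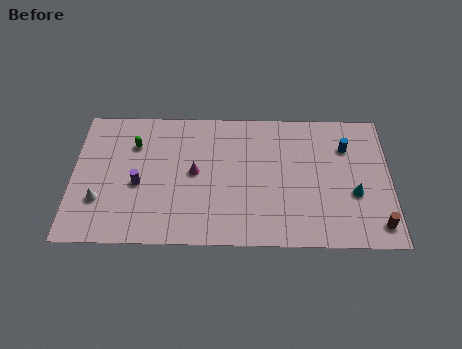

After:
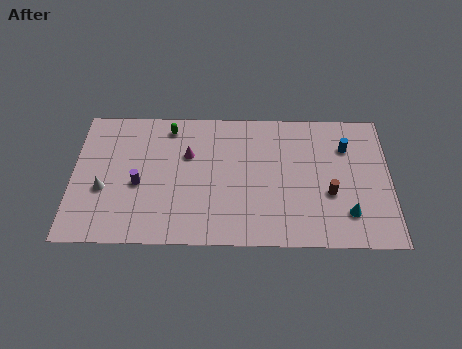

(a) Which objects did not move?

the blue cylinder and the purple cylinder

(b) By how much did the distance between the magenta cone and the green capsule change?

-1.7

The distance was about 4.0 in the first image and 2.3 in the second, so they moved 1.7 units closer together.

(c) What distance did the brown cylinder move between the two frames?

3.5

From (17.4, 1.5) to (14.7, 3.7), the brown cylinder covered √(2.7² + 2.2²) ≈ 3.5 units.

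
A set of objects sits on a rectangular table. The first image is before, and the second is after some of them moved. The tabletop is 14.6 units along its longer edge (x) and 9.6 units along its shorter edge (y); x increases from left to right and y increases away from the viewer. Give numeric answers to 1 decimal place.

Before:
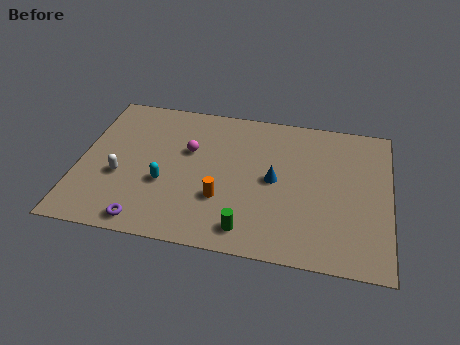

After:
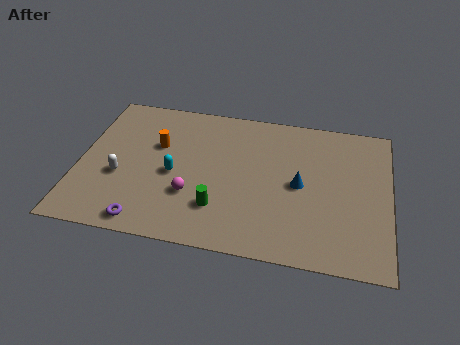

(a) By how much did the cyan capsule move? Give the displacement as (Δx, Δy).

(0.4, 0.7)

From the two frames, the cyan capsule sits at roughly (4.1, 3.6) before and (4.5, 4.3) after.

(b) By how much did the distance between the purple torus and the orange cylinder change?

+1.1

The distance was about 4.0 in the first image and 5.1 in the second, so they moved 1.1 units further apart.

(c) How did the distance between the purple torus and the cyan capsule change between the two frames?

+0.8

The distance was about 2.7 in the first image and 3.5 in the second, so they moved 0.8 units further apart.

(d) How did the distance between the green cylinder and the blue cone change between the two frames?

+0.7

Before: roughly 3.6 units apart; after: 4.3. That's 0.7 units further apart.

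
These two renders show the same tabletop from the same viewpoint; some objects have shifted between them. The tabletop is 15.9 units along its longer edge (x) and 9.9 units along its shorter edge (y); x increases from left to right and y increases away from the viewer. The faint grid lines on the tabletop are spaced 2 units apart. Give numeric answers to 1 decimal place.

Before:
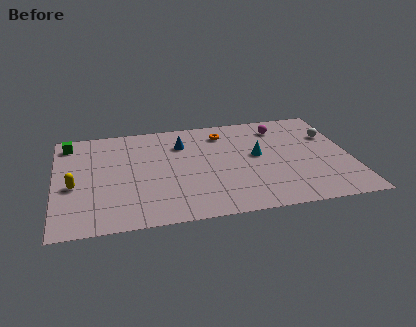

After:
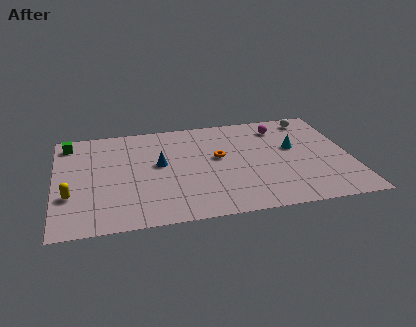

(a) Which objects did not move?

the green cube and the magenta sphere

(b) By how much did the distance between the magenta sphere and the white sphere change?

-1.1

Before: roughly 3.0 units apart; after: 1.9. That's 1.1 units closer together.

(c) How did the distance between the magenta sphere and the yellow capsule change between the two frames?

+0.5

The distance was about 11.9 in the first image and 12.4 in the second, so they moved 0.5 units further apart.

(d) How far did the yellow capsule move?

0.9

The yellow capsule moved from about (1.0, 4.2) to (0.8, 3.3), a distance of √(0.2² + 0.9²) ≈ 0.9.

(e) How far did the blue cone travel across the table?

2.2

The blue cone was near (6.9, 7.3) before and (5.6, 5.5) after, so it travelled √(1.3² + 1.8²) ≈ 2.2 units.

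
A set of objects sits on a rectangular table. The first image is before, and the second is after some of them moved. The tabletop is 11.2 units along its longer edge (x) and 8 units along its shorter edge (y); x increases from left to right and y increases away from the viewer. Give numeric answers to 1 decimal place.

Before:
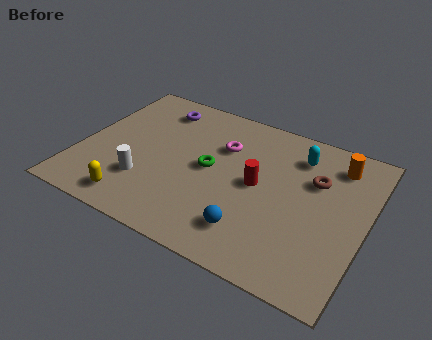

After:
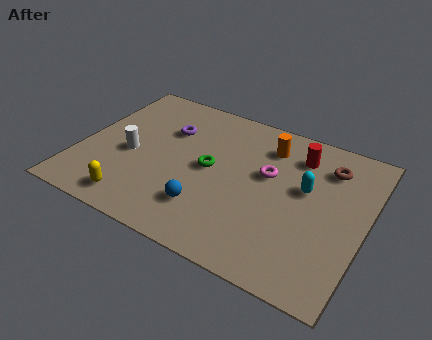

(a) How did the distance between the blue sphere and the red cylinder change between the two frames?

+2.8

They were about 2.4 units apart before and 5.2 after — 2.8 units further apart.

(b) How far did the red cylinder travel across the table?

2.6

From (7.0, 4.1) to (8.3, 6.3), the red cylinder covered √(1.3² + 2.2²) ≈ 2.6 units.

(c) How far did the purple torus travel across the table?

1.3

From (2.6, 6.6) to (3.2, 5.5), the purple torus covered √(0.6² + 1.1²) ≈ 1.3 units.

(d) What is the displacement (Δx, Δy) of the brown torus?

(0.4, 0.9)

From the two frames, the brown torus sits at roughly (9.1, 5.3) before and (9.5, 6.2) after.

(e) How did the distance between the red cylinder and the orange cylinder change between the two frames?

-2.5

The distance was about 3.7 in the first image and 1.2 in the second, so they moved 2.5 units closer together.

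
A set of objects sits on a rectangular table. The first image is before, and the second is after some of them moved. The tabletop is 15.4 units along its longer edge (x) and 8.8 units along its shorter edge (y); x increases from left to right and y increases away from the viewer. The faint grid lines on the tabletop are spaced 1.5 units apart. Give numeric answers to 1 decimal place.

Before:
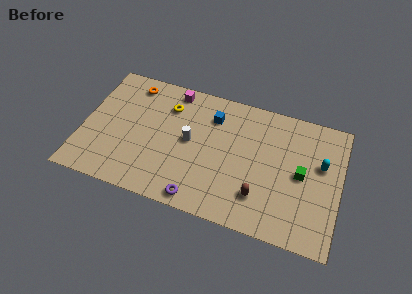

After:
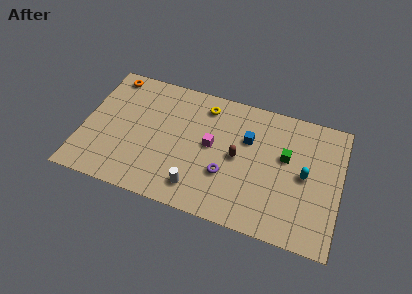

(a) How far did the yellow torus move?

2.3

The yellow torus moved from about (4.9, 6.6) to (7.1, 7.3), a distance of √(2.2² + 0.7²) ≈ 2.3.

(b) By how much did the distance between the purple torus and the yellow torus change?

-1.6

The distance was about 6.2 in the first image and 4.6 in the second, so they moved 1.6 units closer together.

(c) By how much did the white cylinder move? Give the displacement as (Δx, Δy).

(0.7, -3.0)

The white cylinder was at about (6.4, 4.6) and moved to about (7.1, 1.6).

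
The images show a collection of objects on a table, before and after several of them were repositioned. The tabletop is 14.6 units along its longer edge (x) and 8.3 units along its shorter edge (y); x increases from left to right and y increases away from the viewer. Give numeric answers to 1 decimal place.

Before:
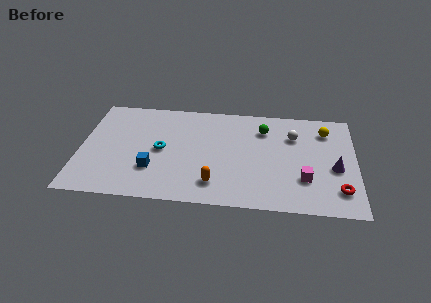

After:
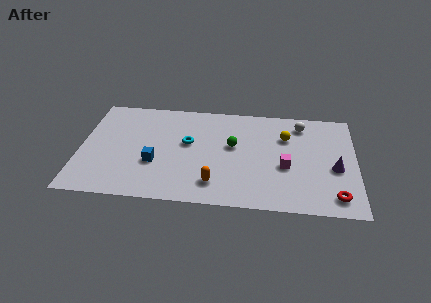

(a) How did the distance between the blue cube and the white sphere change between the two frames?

+0.5

They were about 8.1 units apart before and 8.6 after — 0.5 units further apart.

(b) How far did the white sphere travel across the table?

1.1

From (11.3, 5.9) to (11.7, 6.9), the white sphere covered √(0.4² + 1.0²) ≈ 1.1 units.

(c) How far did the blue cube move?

0.5

From (3.9, 2.5) to (4.0, 3.0), the blue cube covered √(0.1² + 0.5²) ≈ 0.5 units.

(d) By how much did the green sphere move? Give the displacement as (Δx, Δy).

(-1.6, -1.5)

The green sphere was at about (9.7, 6.3) and moved to about (8.1, 4.8).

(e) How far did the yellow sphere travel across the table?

2.2

The yellow sphere moved from about (13.0, 6.5) to (10.9, 5.8), a distance of √(2.1² + 0.7²) ≈ 2.2.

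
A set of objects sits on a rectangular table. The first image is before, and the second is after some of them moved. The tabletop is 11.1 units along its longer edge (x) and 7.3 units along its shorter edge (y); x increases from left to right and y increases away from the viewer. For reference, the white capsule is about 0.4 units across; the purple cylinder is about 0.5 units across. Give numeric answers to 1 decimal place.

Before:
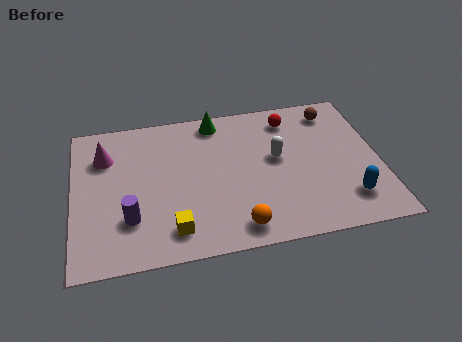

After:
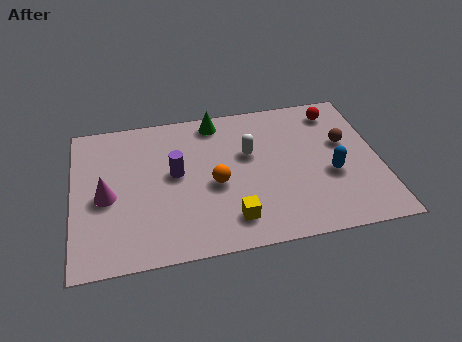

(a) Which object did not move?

the green cone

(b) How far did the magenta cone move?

2.0

The magenta cone was near (1.2, 5.3) before and (1.2, 3.3) after, so it travelled √(0.0² + 2.0²) ≈ 2.0 units.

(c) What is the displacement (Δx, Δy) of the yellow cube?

(2.1, 0.1)

From the two frames, the yellow cube sits at roughly (3.5, 1.3) before and (5.6, 1.4) after.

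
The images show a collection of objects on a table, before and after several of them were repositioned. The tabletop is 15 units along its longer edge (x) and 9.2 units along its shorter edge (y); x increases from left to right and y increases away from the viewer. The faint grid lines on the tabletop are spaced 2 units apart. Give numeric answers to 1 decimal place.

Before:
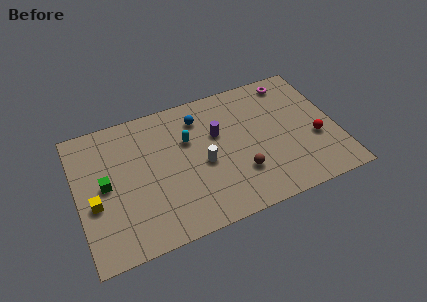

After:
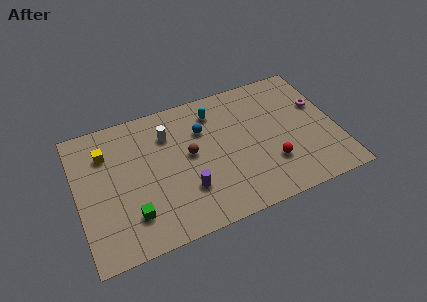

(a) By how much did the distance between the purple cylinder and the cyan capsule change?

+3.4

They were about 1.7 units apart before and 5.1 after — 3.4 units further apart.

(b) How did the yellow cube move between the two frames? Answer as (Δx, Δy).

(0.9, 3.1)

The yellow cube started near (0.9, 3.7) and ended near (1.8, 6.8).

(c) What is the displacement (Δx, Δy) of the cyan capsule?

(1.7, 1.4)

The cyan capsule was at about (6.5, 6.0) and moved to about (8.2, 7.4).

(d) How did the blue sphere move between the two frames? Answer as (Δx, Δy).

(0.1, -0.9)

The blue sphere was at about (7.3, 7.3) and moved to about (7.4, 6.4).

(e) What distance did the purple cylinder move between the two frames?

3.7

The purple cylinder moved from about (8.2, 5.8) to (6.1, 2.7), a distance of √(2.1² + 3.1²) ≈ 3.7.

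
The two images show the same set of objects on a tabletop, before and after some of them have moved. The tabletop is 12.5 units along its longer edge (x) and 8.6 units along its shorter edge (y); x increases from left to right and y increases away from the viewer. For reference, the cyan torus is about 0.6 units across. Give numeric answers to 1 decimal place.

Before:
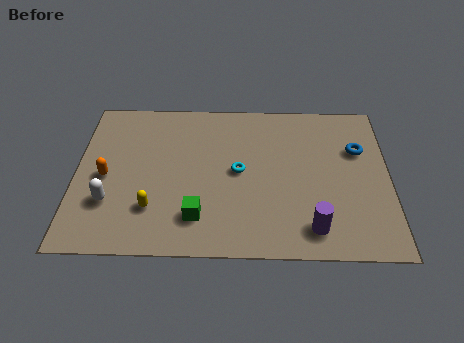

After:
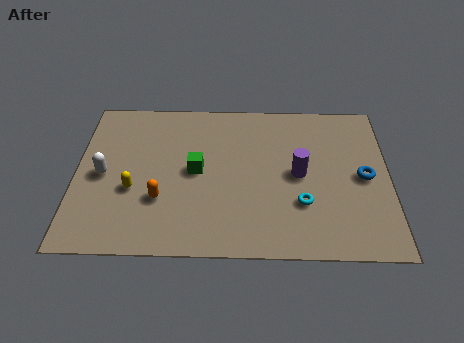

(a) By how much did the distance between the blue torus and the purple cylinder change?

-2.1

Before: roughly 4.7 units apart; after: 2.6. That's 2.1 units closer together.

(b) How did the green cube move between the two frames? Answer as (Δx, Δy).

(-0.1, 2.5)

From the two frames, the green cube sits at roughly (4.9, 1.9) before and (4.8, 4.4) after.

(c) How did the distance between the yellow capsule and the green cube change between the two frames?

+0.9

The distance was about 1.8 in the first image and 2.7 in the second, so they moved 0.9 units further apart.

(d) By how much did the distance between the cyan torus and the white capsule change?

+2.6

They were about 5.4 units apart before and 8.0 after — 2.6 units further apart.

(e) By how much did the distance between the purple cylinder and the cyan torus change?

-2.6

They were about 4.2 units apart before and 1.6 after — 2.6 units closer together.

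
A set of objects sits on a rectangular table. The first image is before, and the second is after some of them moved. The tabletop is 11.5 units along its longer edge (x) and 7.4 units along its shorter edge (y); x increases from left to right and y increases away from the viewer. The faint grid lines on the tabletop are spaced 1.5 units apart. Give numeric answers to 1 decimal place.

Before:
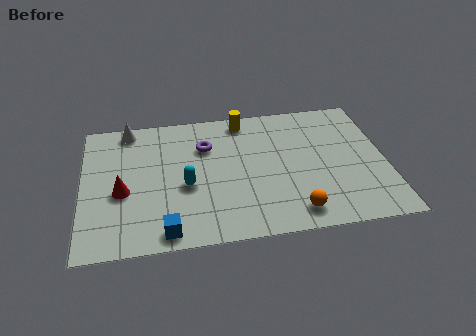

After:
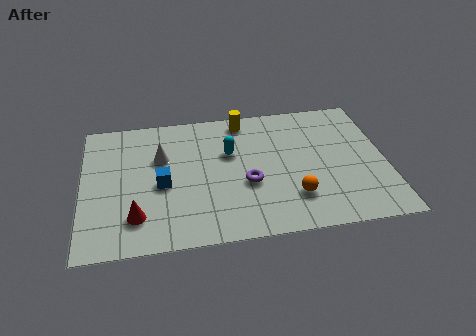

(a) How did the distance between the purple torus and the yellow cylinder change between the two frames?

+1.6

Before: roughly 2.0 units apart; after: 3.6. That's 1.6 units further apart.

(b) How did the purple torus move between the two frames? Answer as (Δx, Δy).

(1.5, -2.3)

The purple torus was at about (4.7, 5.2) and moved to about (6.2, 2.9).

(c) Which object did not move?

the yellow cylinder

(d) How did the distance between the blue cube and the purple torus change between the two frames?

-1.5

Before: roughly 4.7 units apart; after: 3.2. That's 1.5 units closer together.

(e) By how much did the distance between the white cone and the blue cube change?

-4.4

They were about 5.9 units apart before and 1.5 after — 4.4 units closer together.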